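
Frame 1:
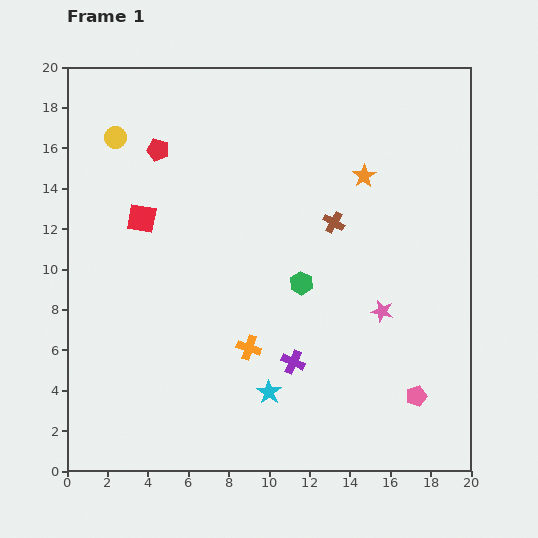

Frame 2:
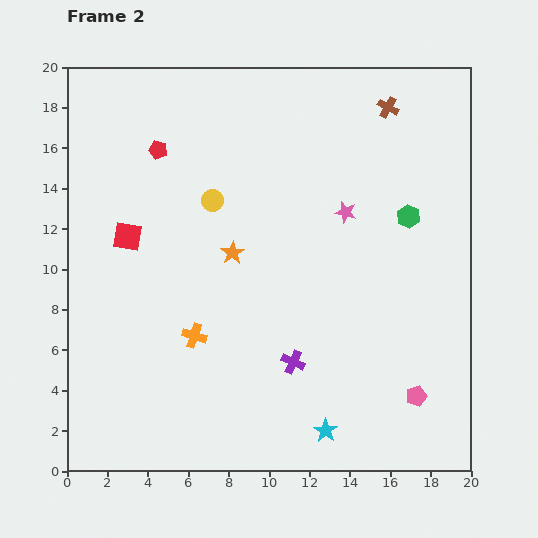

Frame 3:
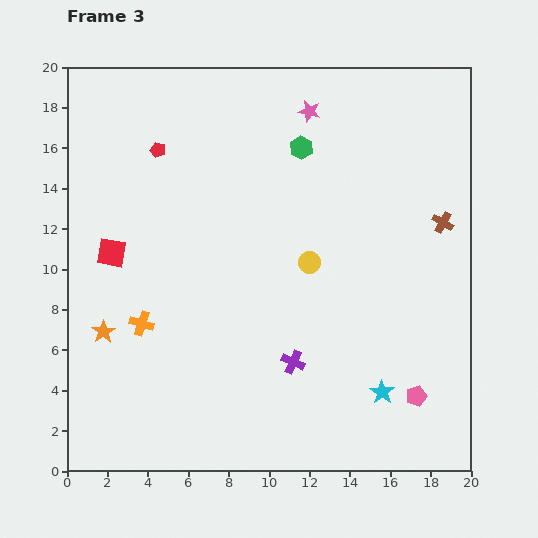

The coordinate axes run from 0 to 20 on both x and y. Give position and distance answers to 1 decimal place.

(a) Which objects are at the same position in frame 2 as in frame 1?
the purple cross, the pink pentagon, the red pentagon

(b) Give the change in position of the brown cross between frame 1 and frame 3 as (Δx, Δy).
(5.4, 0.0)

The brown cross was at (13.2, 12.3) in frame 1 and (18.6, 12.3) in frame 3.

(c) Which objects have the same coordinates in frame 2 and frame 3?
the purple cross, the pink pentagon, the red pentagon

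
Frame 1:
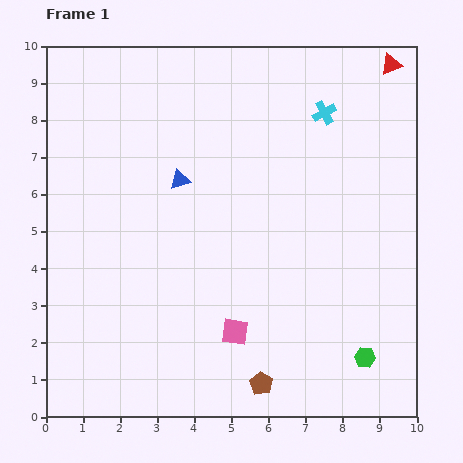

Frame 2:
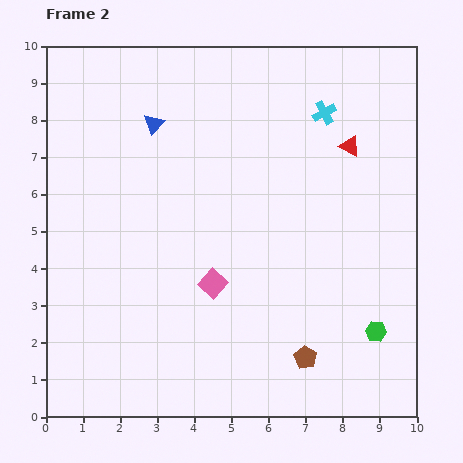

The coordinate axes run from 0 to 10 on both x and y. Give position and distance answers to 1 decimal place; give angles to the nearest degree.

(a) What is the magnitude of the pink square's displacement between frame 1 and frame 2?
1.4

The pink square moved from (5.1, 2.3) to (4.5, 3.6), a distance of √(0.6² + 1.3²) ≈ 1.4.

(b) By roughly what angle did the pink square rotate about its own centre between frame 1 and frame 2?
34° clockwise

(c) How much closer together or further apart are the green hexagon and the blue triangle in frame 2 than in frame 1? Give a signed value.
+1.3

Distance in frame 1: 6.9. Distance in frame 2: 8.2.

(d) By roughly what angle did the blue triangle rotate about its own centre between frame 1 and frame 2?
31° counter-clockwise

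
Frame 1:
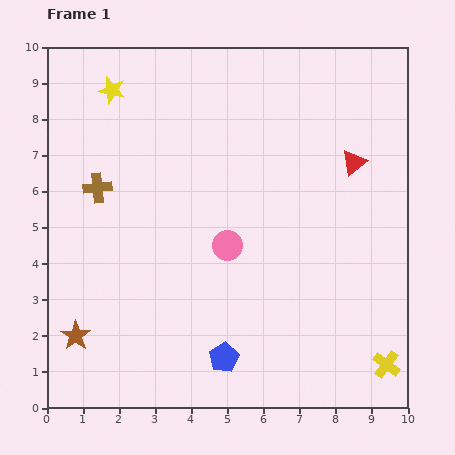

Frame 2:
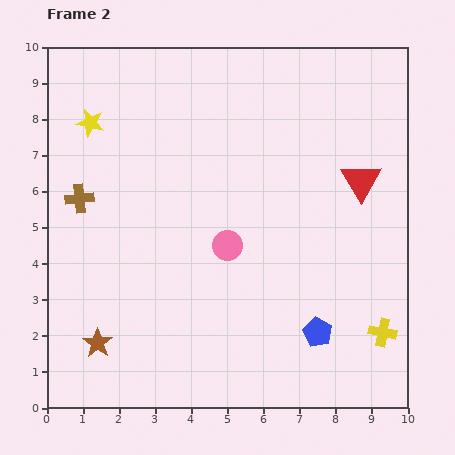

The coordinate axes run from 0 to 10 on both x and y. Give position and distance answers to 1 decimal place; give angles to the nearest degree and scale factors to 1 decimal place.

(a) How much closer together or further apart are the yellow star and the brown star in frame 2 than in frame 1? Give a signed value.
-0.8

Distance in frame 1: 6.9. Distance in frame 2: 6.1.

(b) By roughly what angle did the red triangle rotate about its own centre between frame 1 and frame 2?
23° counter-clockwise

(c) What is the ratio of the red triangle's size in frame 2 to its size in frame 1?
1.5×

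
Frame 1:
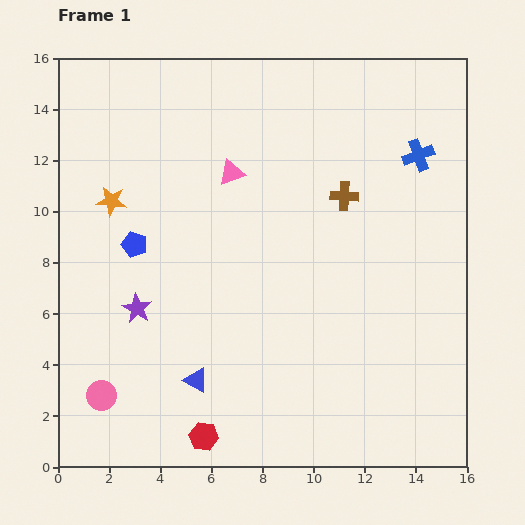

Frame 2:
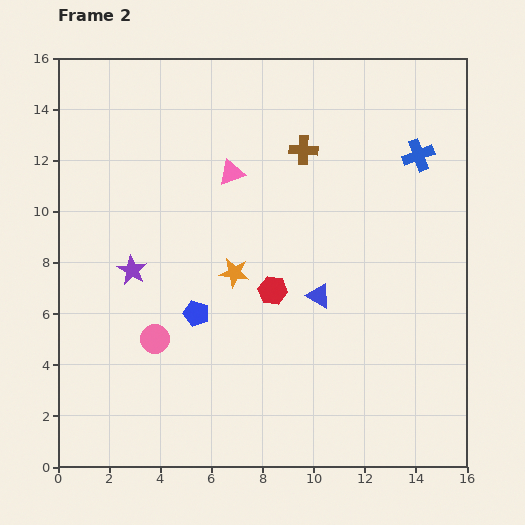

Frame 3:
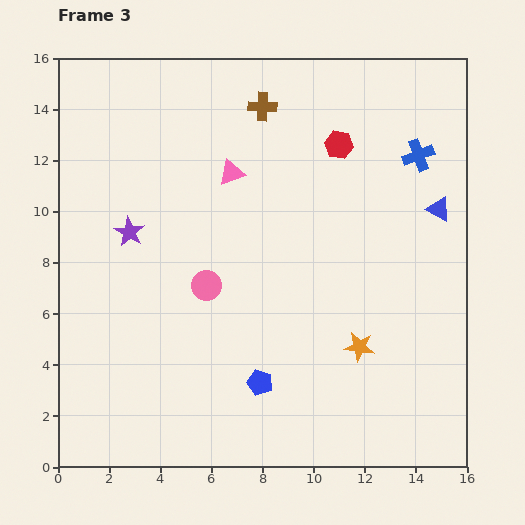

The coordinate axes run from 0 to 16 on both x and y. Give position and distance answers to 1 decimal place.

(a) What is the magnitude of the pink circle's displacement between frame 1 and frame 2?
3.0

The pink circle moved from (1.7, 2.8) to (3.8, 5.0), a distance of √(2.1² + 2.2²) ≈ 3.0.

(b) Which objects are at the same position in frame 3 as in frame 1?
the pink triangle, the blue cross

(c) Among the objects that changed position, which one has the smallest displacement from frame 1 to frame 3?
the purple star

(moved 3.0)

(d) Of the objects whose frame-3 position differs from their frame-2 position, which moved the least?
the purple star

(moved 1.5)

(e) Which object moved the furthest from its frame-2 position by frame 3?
the red hexagon

(moved 6.3; next 5.8)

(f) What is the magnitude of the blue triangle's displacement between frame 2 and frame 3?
5.8

The blue triangle moved from (10.2, 6.7) to (14.9, 10.1), a distance of √(4.7² + 3.4²) ≈ 5.8.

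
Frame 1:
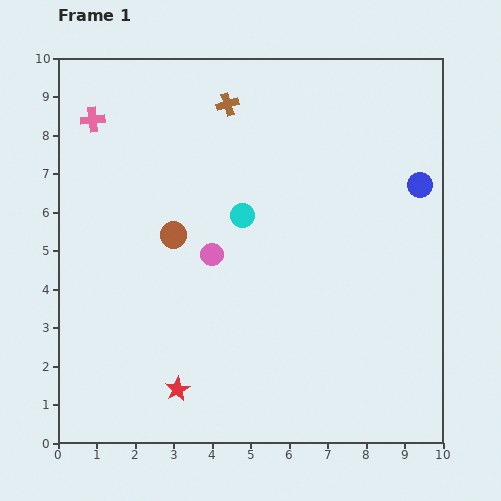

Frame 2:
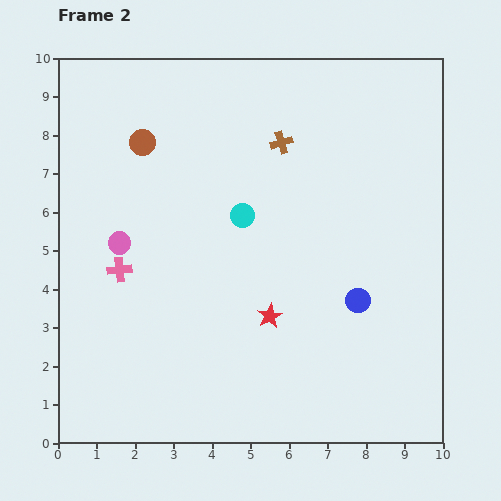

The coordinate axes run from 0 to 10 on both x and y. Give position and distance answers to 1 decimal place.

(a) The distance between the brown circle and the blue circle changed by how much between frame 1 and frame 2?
+0.4

Distance in frame 1: 6.5. Distance in frame 2: 6.9.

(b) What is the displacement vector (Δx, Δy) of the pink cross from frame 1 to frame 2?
(0.7, -3.9)

The pink cross was at (0.9, 8.4) in frame 1 and (1.6, 4.5) in frame 2.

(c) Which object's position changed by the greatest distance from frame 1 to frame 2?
the pink cross

(moved 4.0; next 3.4)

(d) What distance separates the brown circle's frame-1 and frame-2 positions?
2.5

The brown circle moved from (3.0, 5.4) to (2.2, 7.8), a distance of √(0.8² + 2.4²) ≈ 2.5.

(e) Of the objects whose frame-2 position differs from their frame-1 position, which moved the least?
the brown cross

(moved 1.7)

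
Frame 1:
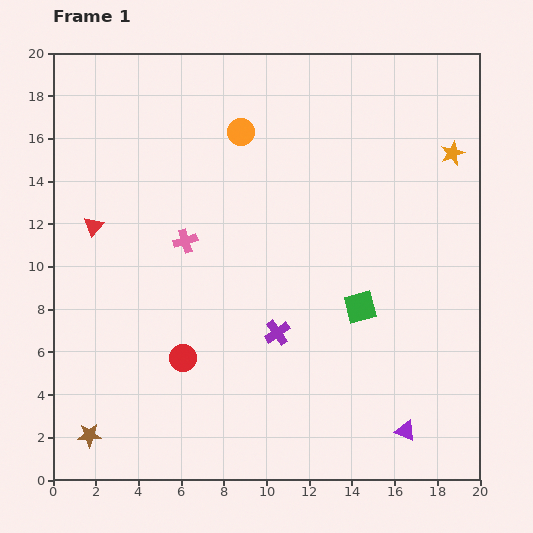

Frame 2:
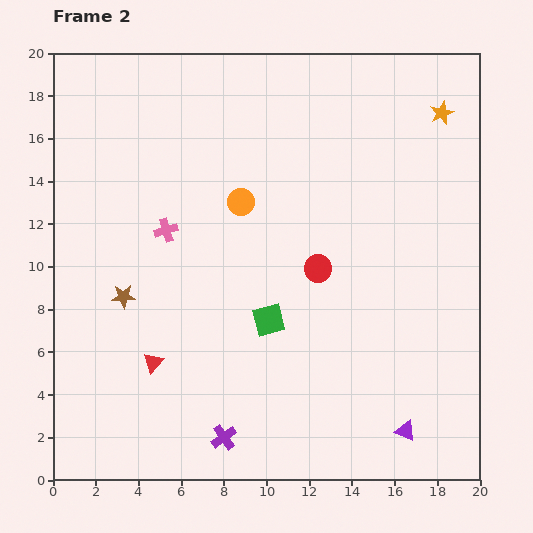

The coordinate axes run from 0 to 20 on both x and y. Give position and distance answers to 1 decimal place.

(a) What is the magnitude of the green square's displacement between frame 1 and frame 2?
4.3

The green square moved from (14.4, 8.1) to (10.1, 7.5), a distance of √(4.3² + 0.6²) ≈ 4.3.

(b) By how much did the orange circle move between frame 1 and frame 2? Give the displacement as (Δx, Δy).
(0.0, -3.3)

The orange circle was at (8.8, 16.3) in frame 1 and (8.8, 13.0) in frame 2.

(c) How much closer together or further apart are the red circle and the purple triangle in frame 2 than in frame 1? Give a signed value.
-2.3

Distance in frame 1: 10.9. Distance in frame 2: 8.6.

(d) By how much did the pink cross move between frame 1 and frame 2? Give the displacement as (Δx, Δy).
(-0.9, 0.5)

The pink cross was at (6.2, 11.2) in frame 1 and (5.3, 11.7) in frame 2.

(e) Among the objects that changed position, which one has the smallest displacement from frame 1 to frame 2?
the pink cross

(moved 1.0)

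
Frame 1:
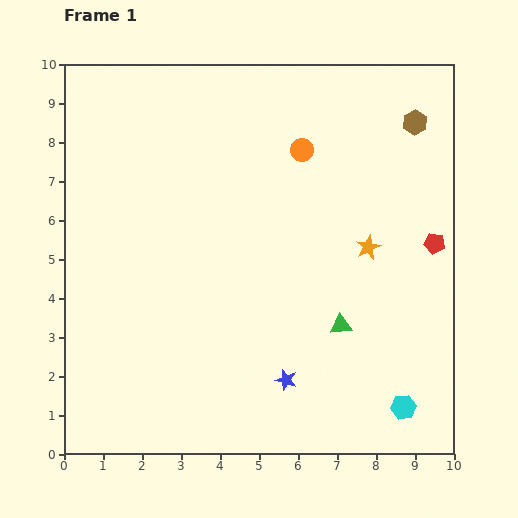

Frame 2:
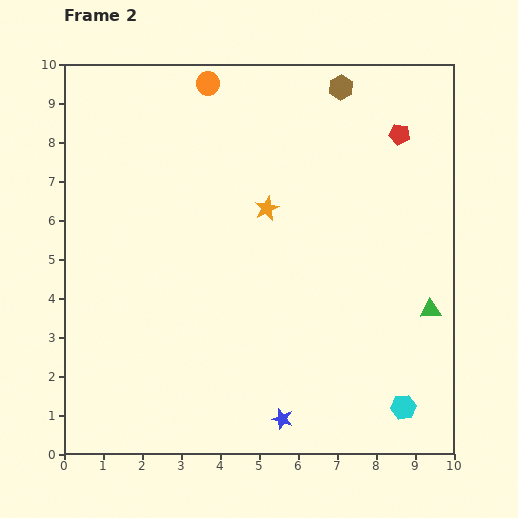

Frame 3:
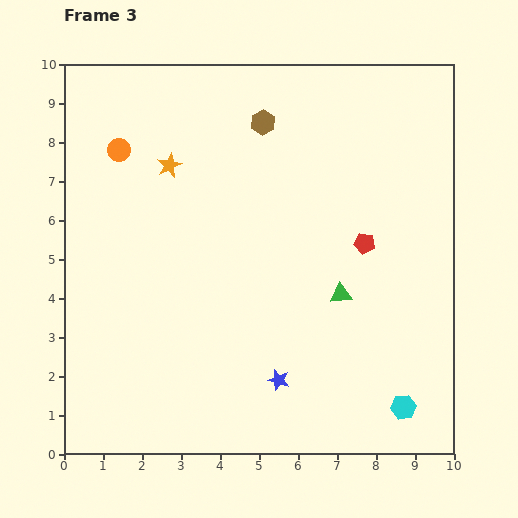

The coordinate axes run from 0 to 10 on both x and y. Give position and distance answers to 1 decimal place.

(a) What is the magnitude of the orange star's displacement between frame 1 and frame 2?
2.8

The orange star moved from (7.8, 5.3) to (5.2, 6.3), a distance of √(2.6² + 1.0²) ≈ 2.8.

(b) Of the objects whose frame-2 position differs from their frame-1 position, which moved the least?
the blue star

(moved 1.0)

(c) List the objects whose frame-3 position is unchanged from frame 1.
the cyan hexagon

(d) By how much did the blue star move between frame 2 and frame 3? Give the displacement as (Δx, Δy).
(-0.1, 1.0)

The blue star was at (5.6, 0.9) in frame 2 and (5.5, 1.9) in frame 3.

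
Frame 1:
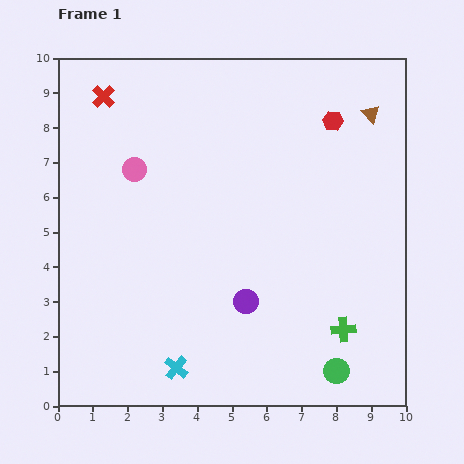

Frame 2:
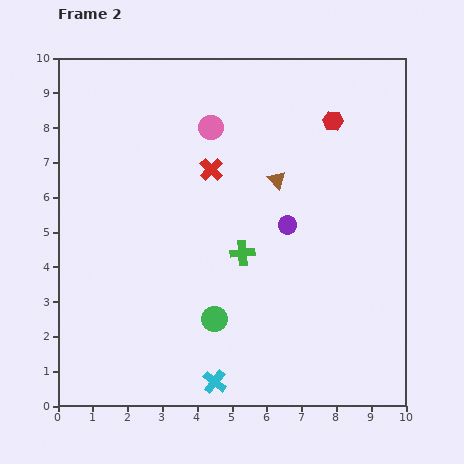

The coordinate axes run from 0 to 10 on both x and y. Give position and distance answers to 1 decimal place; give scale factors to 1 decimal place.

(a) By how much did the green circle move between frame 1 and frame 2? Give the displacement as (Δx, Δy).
(-3.5, 1.5)

The green circle was at (8.0, 1.0) in frame 1 and (4.5, 2.5) in frame 2.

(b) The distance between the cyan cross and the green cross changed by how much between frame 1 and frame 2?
-1.1

Distance in frame 1: 4.9. Distance in frame 2: 3.8.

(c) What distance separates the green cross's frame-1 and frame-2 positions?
3.6

The green cross moved from (8.2, 2.2) to (5.3, 4.4), a distance of √(2.9² + 2.2²) ≈ 3.6.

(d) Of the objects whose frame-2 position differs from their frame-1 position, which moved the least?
the cyan cross

(moved 1.2)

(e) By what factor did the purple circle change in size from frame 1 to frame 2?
0.8×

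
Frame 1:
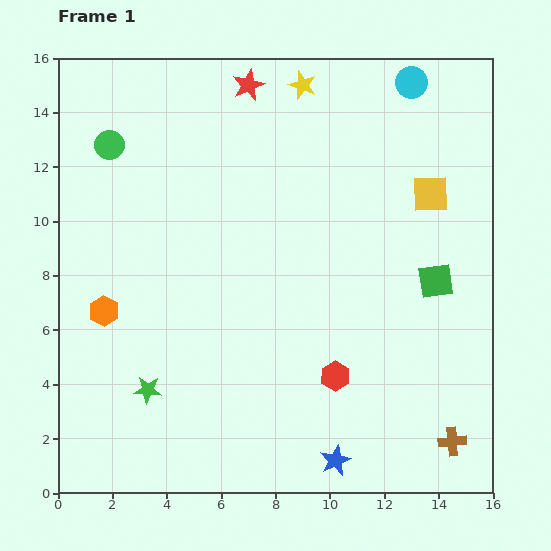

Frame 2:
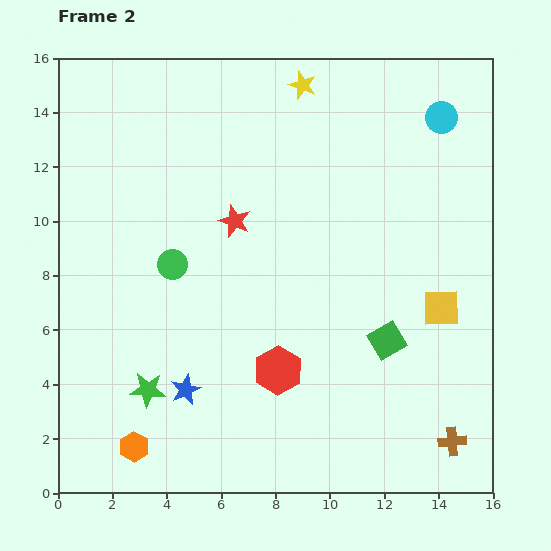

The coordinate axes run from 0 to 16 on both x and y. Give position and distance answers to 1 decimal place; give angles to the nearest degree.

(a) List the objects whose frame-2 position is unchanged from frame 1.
the brown cross, the green star, the yellow star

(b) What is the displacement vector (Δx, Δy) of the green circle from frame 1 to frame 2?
(2.3, -4.4)

The green circle was at (1.9, 12.8) in frame 1 and (4.2, 8.4) in frame 2.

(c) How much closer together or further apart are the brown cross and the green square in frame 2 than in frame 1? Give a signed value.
-1.5

Distance in frame 1: 5.9. Distance in frame 2: 4.4.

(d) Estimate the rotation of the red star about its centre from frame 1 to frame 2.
26° counter-clockwise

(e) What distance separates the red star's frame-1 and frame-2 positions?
5.0

The red star moved from (7.0, 15.0) to (6.5, 10.0), a distance of √(0.5² + 5.0²) ≈ 5.0.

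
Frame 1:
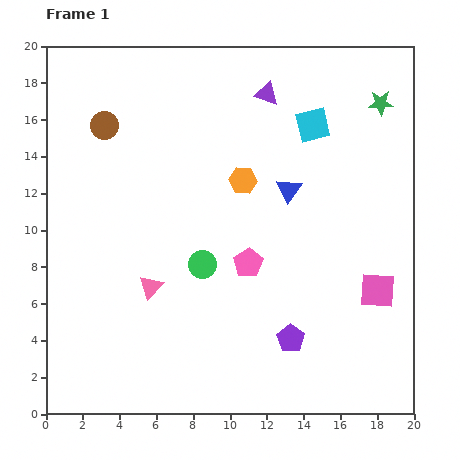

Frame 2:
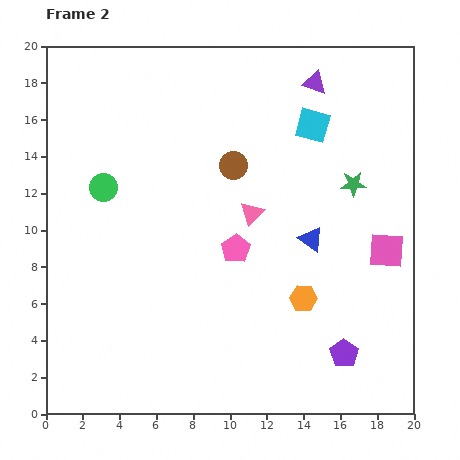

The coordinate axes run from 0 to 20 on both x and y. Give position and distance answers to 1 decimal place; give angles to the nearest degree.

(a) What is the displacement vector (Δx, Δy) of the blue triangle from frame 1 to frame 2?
(1.2, -2.7)

The blue triangle was at (13.2, 12.2) in frame 1 and (14.4, 9.5) in frame 2.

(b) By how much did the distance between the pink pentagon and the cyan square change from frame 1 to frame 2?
-0.4

Distance in frame 1: 8.3. Distance in frame 2: 7.9.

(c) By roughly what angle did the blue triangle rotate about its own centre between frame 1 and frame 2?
29° counter-clockwise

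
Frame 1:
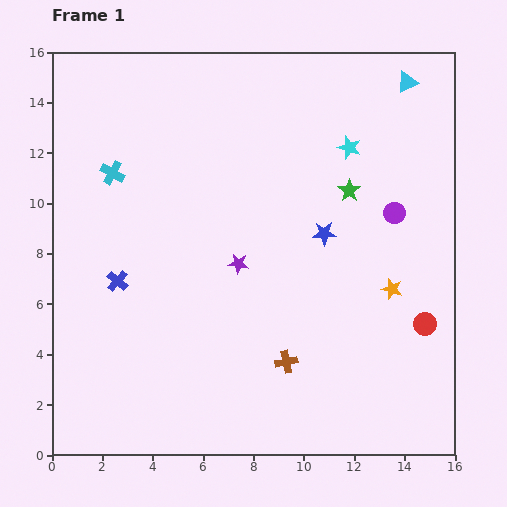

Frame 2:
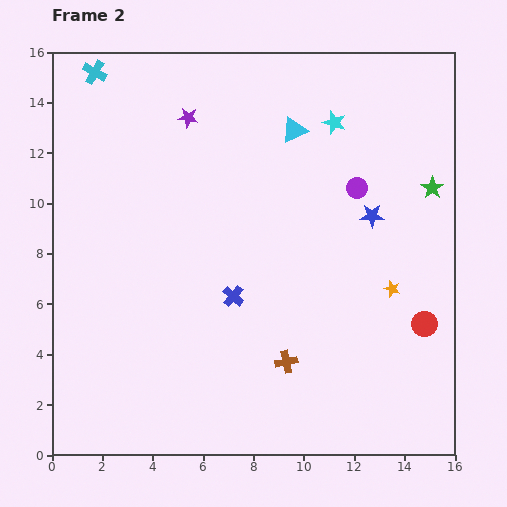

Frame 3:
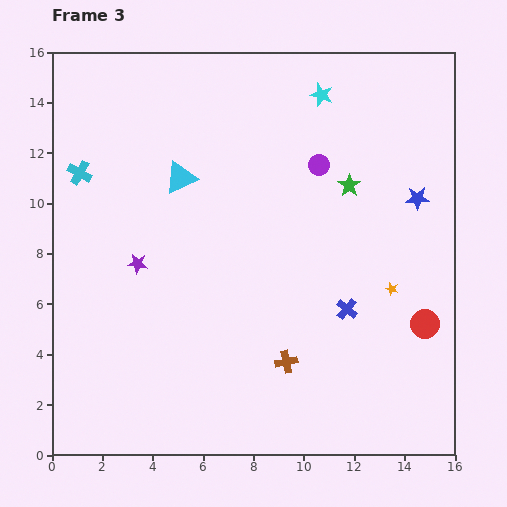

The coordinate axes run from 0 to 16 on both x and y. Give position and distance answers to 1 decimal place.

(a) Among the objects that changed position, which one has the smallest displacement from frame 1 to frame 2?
the cyan star

(moved 1.2)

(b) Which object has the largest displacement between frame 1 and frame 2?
the purple star

(moved 6.1; next 4.9)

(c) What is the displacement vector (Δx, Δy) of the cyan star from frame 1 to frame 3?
(-1.1, 2.1)

The cyan star was at (11.8, 12.2) in frame 1 and (10.7, 14.3) in frame 3.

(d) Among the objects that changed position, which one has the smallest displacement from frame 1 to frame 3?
the green star

(moved 0.2)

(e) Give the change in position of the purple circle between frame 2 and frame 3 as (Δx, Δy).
(-1.5, 0.9)

The purple circle was at (12.1, 10.6) in frame 2 and (10.6, 11.5) in frame 3.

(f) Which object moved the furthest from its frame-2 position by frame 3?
the purple star

(moved 6.1; next 4.9)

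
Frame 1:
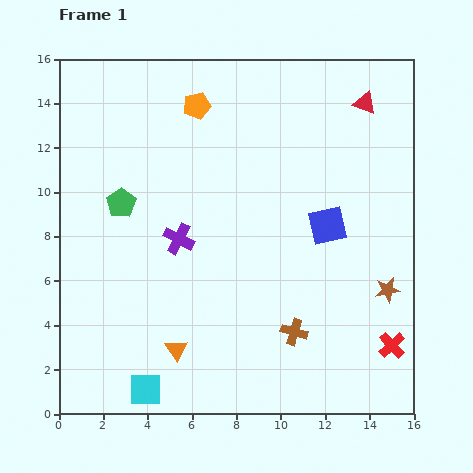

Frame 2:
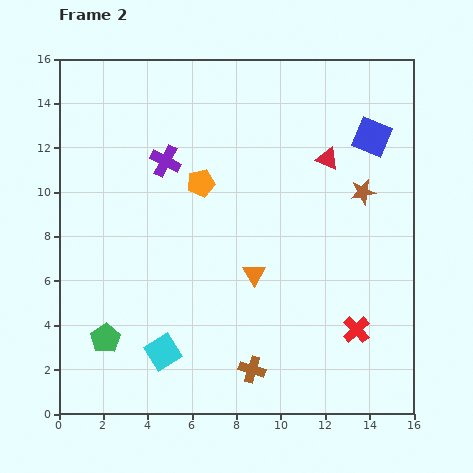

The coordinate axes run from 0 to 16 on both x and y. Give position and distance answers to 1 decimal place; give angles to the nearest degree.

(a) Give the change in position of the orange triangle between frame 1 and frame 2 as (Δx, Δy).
(3.5, 3.4)

The orange triangle was at (5.3, 2.9) in frame 1 and (8.8, 6.3) in frame 2.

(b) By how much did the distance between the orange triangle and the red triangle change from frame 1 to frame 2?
-7.8

Distance in frame 1: 14.0. Distance in frame 2: 6.2.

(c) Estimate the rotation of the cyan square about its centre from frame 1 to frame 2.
32° counter-clockwise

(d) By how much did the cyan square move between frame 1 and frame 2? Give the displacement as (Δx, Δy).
(0.8, 1.7)

The cyan square was at (3.9, 1.1) in frame 1 and (4.7, 2.8) in frame 2.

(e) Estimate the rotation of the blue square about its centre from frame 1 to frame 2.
35° clockwise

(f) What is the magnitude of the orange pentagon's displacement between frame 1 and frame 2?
3.5

The orange pentagon moved from (6.2, 13.9) to (6.4, 10.4), a distance of √(0.2² + 3.5²) ≈ 3.5.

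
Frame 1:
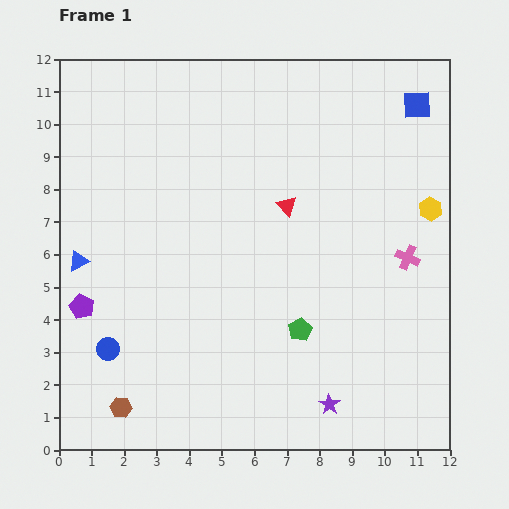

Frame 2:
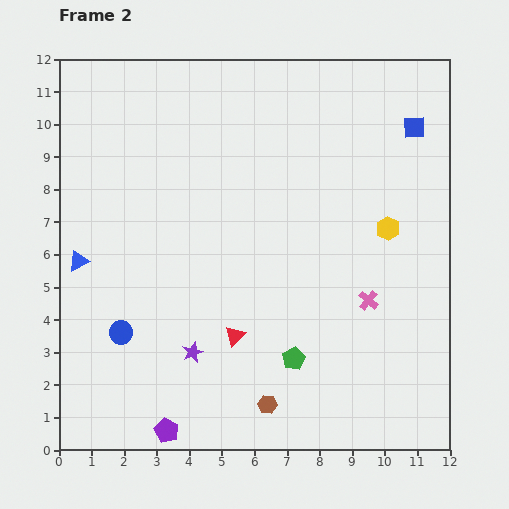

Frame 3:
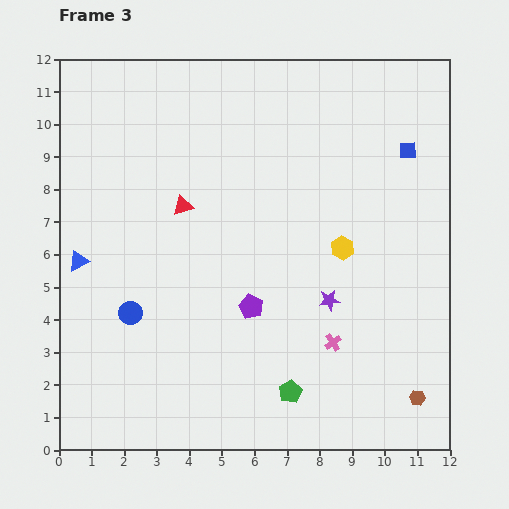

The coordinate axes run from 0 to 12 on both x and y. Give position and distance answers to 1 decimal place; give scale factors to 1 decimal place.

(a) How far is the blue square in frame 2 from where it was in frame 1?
0.7

The blue square moved from (11.0, 10.6) to (10.9, 9.9), a distance of √(0.1² + 0.7²) ≈ 0.7.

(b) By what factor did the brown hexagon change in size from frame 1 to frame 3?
0.8×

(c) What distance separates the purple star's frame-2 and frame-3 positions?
4.5

The purple star moved from (4.1, 3.0) to (8.3, 4.6), a distance of √(4.2² + 1.6²) ≈ 4.5.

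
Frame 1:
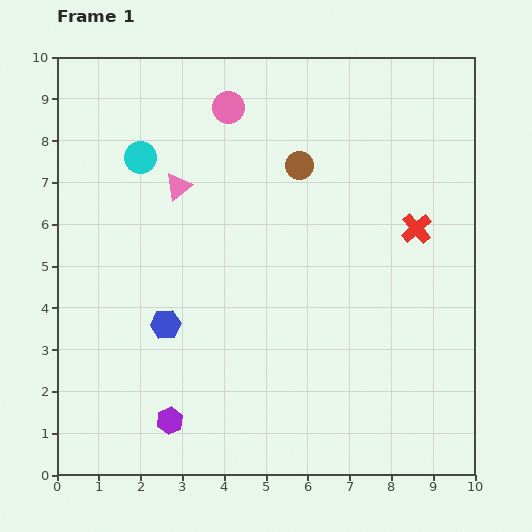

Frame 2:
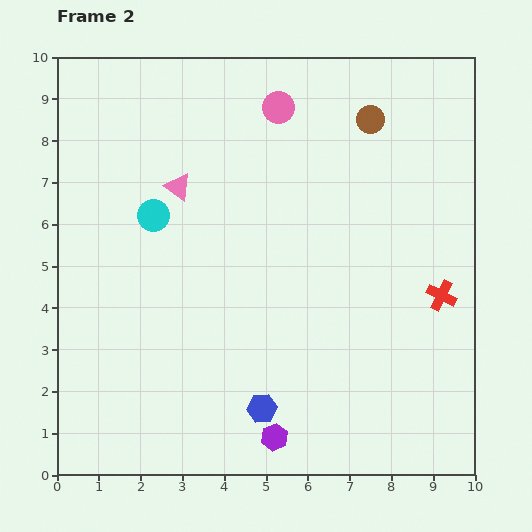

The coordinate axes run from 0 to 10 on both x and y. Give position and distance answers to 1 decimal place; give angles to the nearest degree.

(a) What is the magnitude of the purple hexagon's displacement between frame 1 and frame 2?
2.5

The purple hexagon moved from (2.7, 1.3) to (5.2, 0.9), a distance of √(2.5² + 0.4²) ≈ 2.5.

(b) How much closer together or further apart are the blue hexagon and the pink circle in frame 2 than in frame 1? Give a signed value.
+1.8

Distance in frame 1: 5.4. Distance in frame 2: 7.2.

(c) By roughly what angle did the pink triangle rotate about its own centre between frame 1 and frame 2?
47° counter-clockwise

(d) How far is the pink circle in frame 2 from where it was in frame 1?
1.2

The pink circle moved from (4.1, 8.8) to (5.3, 8.8), a distance of √(1.2² + 0.0²) ≈ 1.2.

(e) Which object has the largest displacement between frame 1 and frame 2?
the blue hexagon

(moved 3.0; next 2.5)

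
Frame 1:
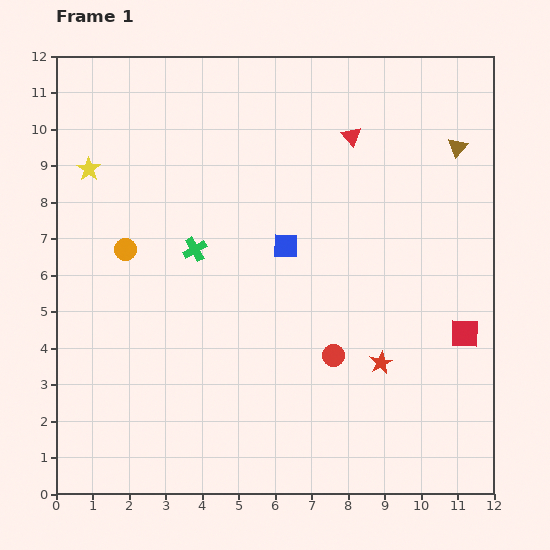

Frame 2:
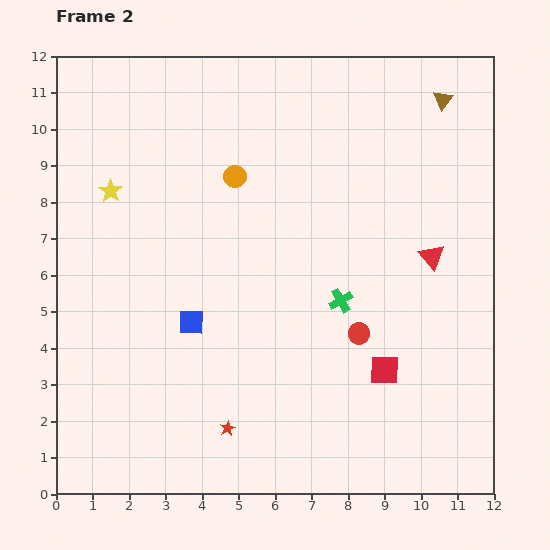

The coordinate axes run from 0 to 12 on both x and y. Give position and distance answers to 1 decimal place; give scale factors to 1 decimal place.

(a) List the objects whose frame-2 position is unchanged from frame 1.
none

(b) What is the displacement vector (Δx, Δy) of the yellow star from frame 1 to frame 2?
(0.6, -0.6)

The yellow star was at (0.9, 8.9) in frame 1 and (1.5, 8.3) in frame 2.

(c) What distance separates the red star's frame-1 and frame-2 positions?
4.6

The red star moved from (8.9, 3.6) to (4.7, 1.8), a distance of √(4.2² + 1.8²) ≈ 4.6.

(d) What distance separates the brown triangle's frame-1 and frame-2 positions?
1.4

The brown triangle moved from (11.0, 9.5) to (10.6, 10.8), a distance of √(0.4² + 1.3²) ≈ 1.4.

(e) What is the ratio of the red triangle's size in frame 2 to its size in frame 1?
1.3×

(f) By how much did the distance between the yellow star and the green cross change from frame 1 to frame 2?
+3.4

Distance in frame 1: 3.6. Distance in frame 2: 7.0.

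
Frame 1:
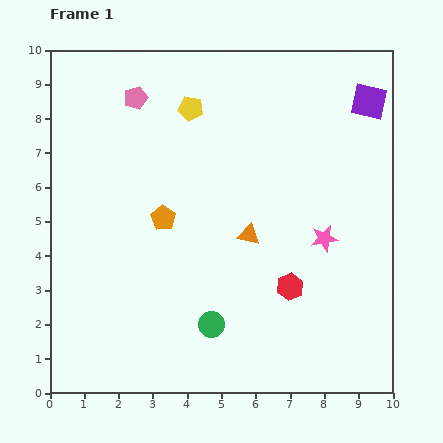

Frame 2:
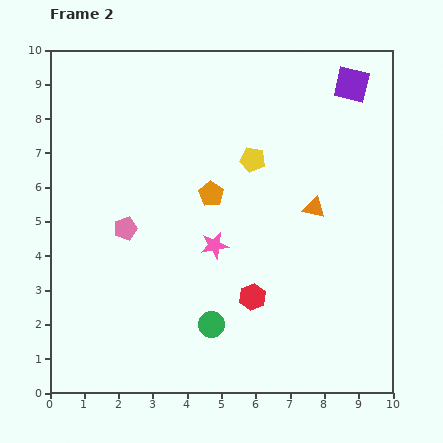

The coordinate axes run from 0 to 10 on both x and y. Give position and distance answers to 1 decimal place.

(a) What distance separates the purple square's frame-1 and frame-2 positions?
0.7

The purple square moved from (9.3, 8.5) to (8.8, 9.0), a distance of √(0.5² + 0.5²) ≈ 0.7.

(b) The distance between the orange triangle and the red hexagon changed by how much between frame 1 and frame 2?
+1.3

Distance in frame 1: 1.9. Distance in frame 2: 3.2.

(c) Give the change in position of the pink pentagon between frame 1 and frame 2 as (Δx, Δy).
(-0.3, -3.8)

The pink pentagon was at (2.5, 8.6) in frame 1 and (2.2, 4.8) in frame 2.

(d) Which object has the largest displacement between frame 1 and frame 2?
the pink pentagon

(moved 3.8; next 3.2)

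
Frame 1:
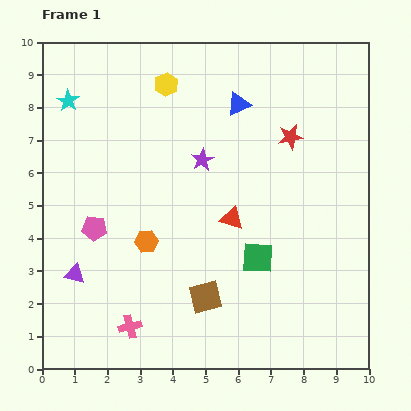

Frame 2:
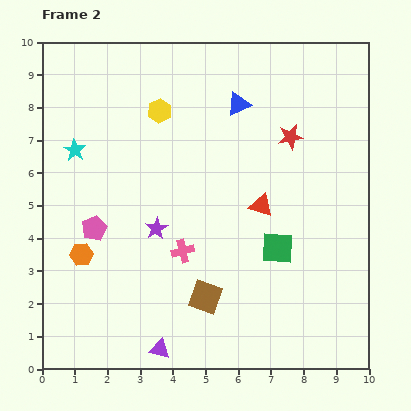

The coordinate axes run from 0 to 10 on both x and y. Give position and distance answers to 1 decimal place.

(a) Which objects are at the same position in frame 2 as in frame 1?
the blue triangle, the brown square, the red star, the pink pentagon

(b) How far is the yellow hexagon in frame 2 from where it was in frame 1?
0.8

The yellow hexagon moved from (3.8, 8.7) to (3.6, 7.9), a distance of √(0.2² + 0.8²) ≈ 0.8.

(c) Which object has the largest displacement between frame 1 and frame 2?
the purple triangle

(moved 3.5; next 2.8)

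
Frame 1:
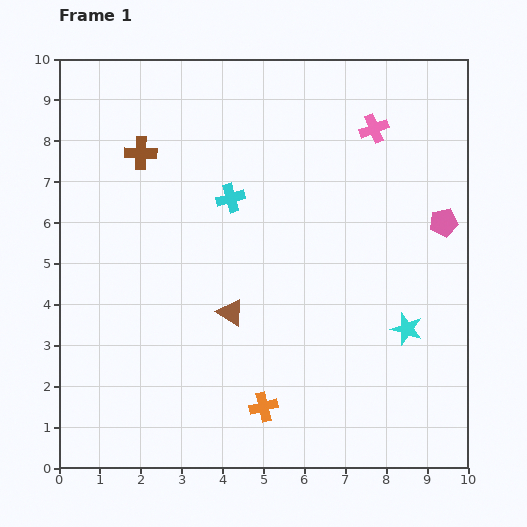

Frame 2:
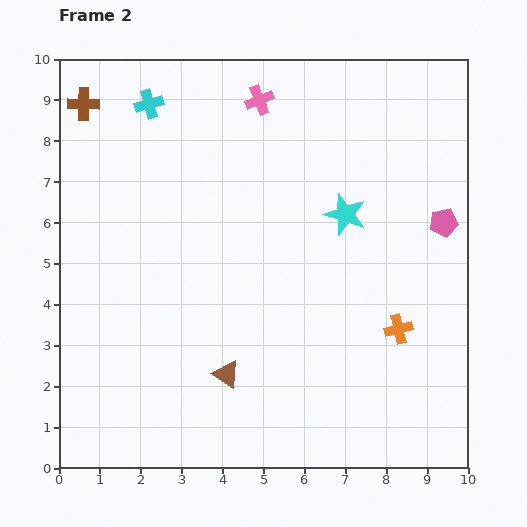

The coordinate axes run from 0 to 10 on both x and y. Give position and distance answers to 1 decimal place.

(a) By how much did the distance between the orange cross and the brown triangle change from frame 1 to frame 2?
+1.9

Distance in frame 1: 2.4. Distance in frame 2: 4.3.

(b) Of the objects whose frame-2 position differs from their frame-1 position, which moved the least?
the brown triangle

(moved 1.5)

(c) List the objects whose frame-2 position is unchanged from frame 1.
the pink pentagon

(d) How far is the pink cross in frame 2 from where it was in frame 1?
2.9

The pink cross moved from (7.7, 8.3) to (4.9, 9.0), a distance of √(2.8² + 0.7²) ≈ 2.9.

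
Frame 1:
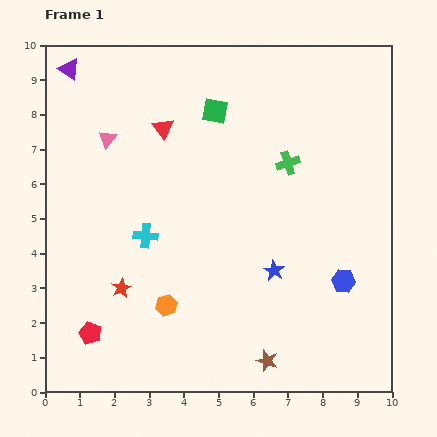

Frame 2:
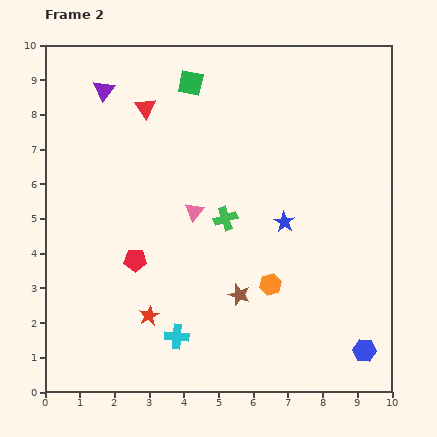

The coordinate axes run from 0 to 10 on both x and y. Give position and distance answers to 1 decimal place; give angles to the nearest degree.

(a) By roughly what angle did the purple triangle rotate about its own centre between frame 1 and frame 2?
31° clockwise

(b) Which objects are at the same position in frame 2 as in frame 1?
none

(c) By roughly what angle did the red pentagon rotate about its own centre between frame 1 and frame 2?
22° counter-clockwise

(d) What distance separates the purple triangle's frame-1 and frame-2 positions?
1.2

The purple triangle moved from (0.7, 9.3) to (1.7, 8.7), a distance of √(1.0² + 0.6²) ≈ 1.2.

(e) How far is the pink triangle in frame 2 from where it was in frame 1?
3.3

The pink triangle moved from (1.8, 7.3) to (4.3, 5.2), a distance of √(2.5² + 2.1²) ≈ 3.3.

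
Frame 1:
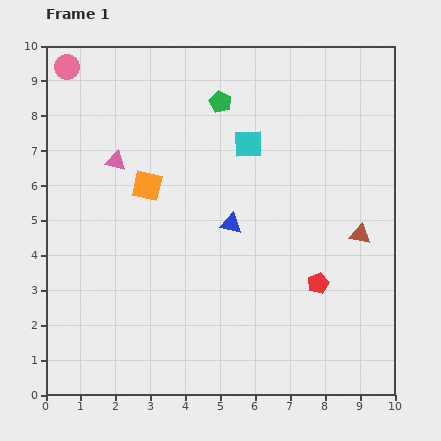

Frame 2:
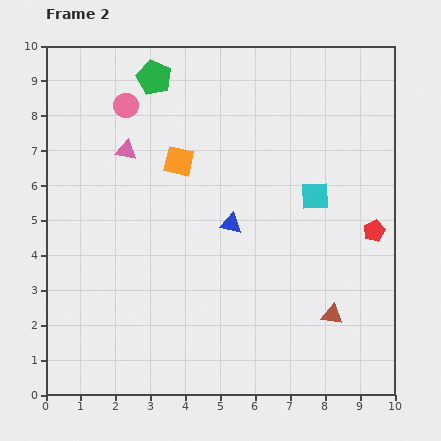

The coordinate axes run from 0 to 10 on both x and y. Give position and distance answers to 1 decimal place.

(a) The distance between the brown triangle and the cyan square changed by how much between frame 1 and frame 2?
-0.7

Distance in frame 1: 4.1. Distance in frame 2: 3.4.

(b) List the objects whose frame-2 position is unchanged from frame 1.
the blue triangle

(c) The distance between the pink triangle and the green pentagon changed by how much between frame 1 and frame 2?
-1.2

Distance in frame 1: 3.4. Distance in frame 2: 2.2.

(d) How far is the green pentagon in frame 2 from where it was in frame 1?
2.0

The green pentagon moved from (5.0, 8.4) to (3.1, 9.1), a distance of √(1.9² + 0.7²) ≈ 2.0.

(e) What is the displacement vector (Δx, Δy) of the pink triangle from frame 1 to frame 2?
(0.3, 0.3)

The pink triangle was at (2.0, 6.7) in frame 1 and (2.3, 7.0) in frame 2.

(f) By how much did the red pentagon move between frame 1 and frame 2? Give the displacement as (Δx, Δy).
(1.6, 1.5)

The red pentagon was at (7.8, 3.2) in frame 1 and (9.4, 4.7) in frame 2.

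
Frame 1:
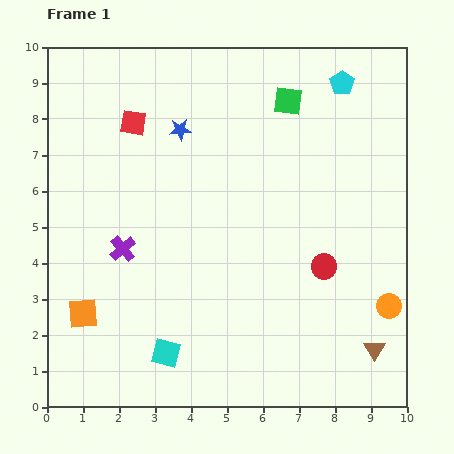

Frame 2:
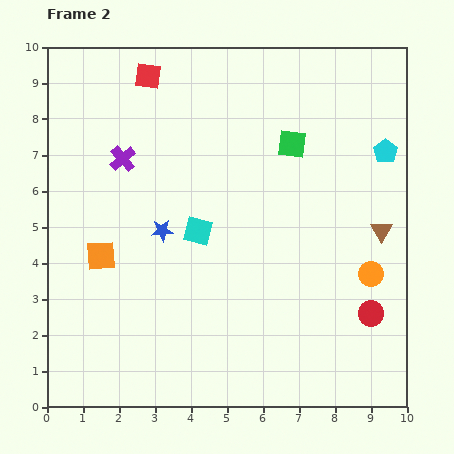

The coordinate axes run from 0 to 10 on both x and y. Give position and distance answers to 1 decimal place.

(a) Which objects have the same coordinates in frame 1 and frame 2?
none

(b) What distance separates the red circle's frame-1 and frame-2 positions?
1.8

The red circle moved from (7.7, 3.9) to (9.0, 2.6), a distance of √(1.3² + 1.3²) ≈ 1.8.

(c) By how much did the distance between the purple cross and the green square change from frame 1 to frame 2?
-1.5

Distance in frame 1: 6.2. Distance in frame 2: 4.7.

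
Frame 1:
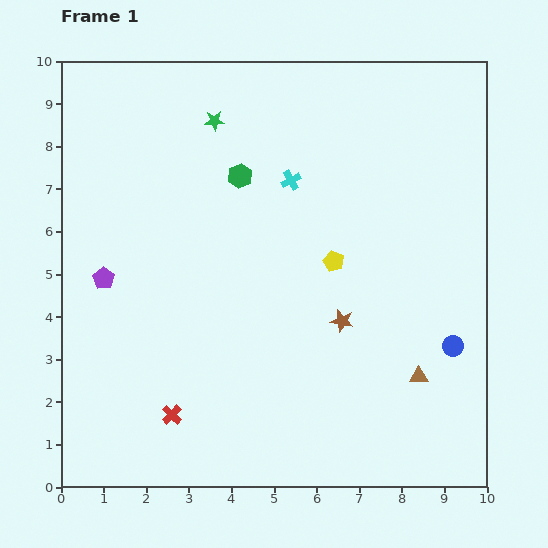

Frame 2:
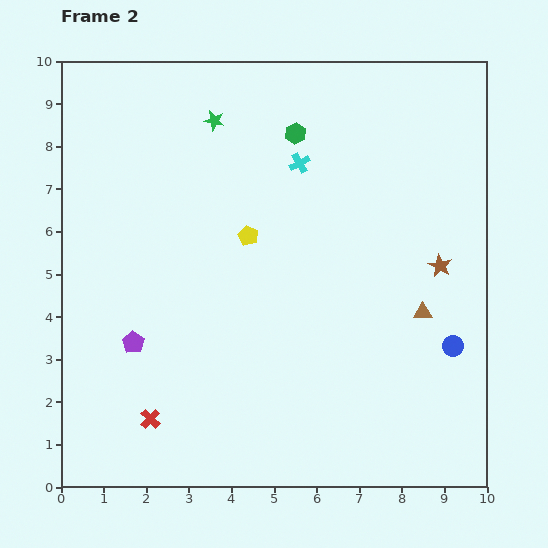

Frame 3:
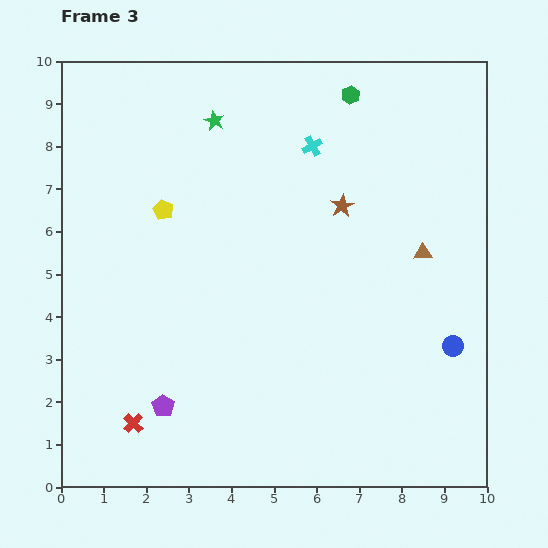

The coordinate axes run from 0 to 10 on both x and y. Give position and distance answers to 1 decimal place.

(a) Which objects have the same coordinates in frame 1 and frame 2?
the green star, the blue circle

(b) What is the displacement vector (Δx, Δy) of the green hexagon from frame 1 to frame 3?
(2.6, 1.9)

The green hexagon was at (4.2, 7.3) in frame 1 and (6.8, 9.2) in frame 3.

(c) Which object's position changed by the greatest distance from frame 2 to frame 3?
the brown star

(moved 2.7; next 2.1)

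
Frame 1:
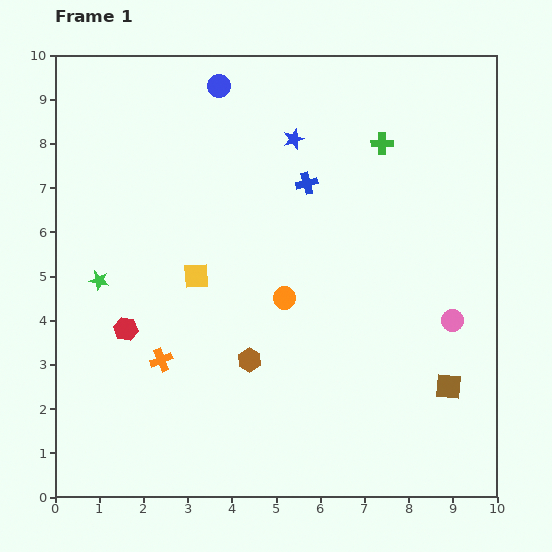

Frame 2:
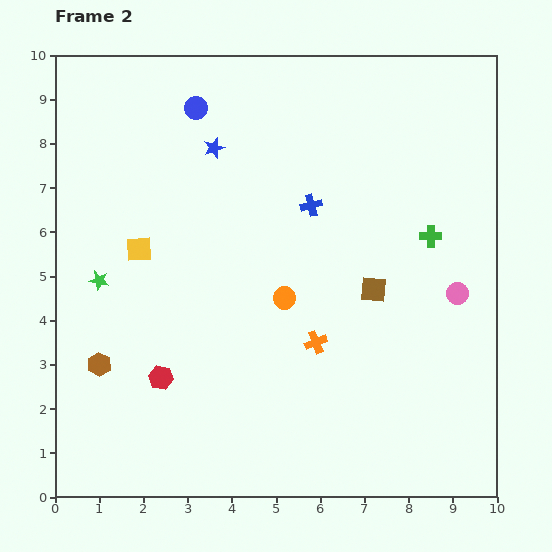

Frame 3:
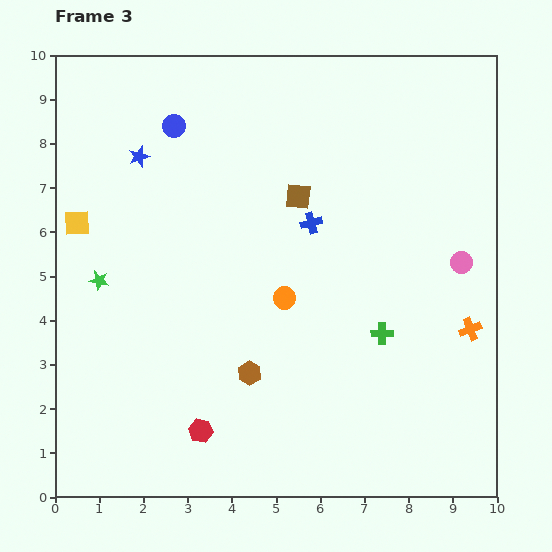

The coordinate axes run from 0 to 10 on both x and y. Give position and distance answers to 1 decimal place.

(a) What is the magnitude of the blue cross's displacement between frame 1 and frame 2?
0.5

The blue cross moved from (5.7, 7.1) to (5.8, 6.6), a distance of √(0.1² + 0.5²) ≈ 0.5.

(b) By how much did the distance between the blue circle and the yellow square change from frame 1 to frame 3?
-1.2

Distance in frame 1: 4.3. Distance in frame 3: 3.1.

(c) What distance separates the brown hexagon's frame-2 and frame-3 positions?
3.4

The brown hexagon moved from (1.0, 3.0) to (4.4, 2.8), a distance of √(3.4² + 0.2²) ≈ 3.4.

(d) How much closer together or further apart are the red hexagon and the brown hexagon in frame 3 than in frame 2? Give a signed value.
+0.3

Distance in frame 2: 1.4. Distance in frame 3: 1.7.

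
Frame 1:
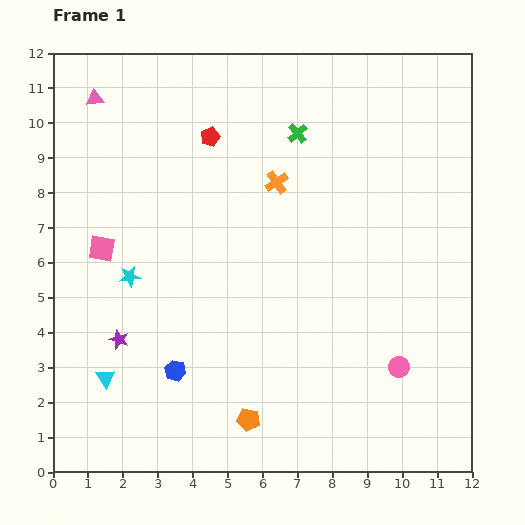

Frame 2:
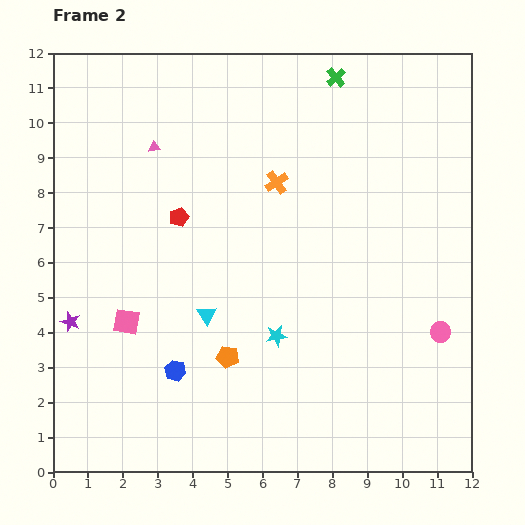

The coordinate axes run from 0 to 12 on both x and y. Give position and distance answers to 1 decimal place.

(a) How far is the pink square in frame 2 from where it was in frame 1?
2.2

The pink square moved from (1.4, 6.4) to (2.1, 4.3), a distance of √(0.7² + 2.1²) ≈ 2.2.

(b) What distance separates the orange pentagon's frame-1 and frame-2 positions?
1.9

The orange pentagon moved from (5.6, 1.5) to (5.0, 3.3), a distance of √(0.6² + 1.8²) ≈ 1.9.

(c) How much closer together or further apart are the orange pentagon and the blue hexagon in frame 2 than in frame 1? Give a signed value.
-0.9

Distance in frame 1: 2.5. Distance in frame 2: 1.6.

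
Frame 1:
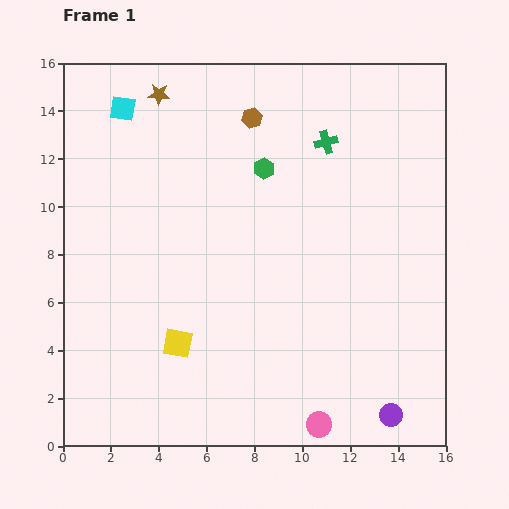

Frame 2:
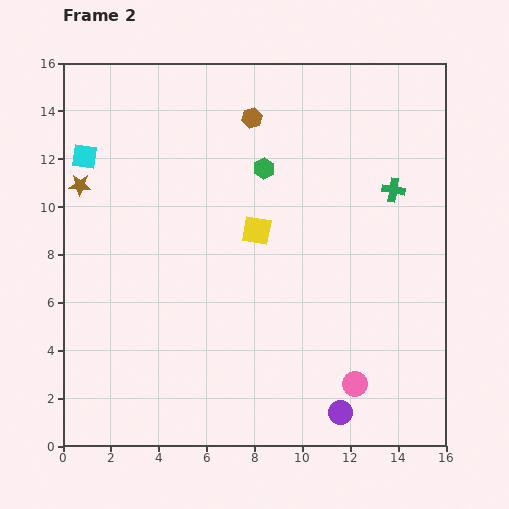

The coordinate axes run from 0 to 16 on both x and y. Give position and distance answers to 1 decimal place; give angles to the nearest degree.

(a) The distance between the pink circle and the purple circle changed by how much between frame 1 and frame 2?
-1.7

Distance in frame 1: 3.0. Distance in frame 2: 1.3.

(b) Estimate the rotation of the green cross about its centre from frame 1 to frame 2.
25° clockwise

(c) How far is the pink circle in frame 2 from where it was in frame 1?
2.3

The pink circle moved from (10.7, 0.9) to (12.2, 2.6), a distance of √(1.5² + 1.7²) ≈ 2.3.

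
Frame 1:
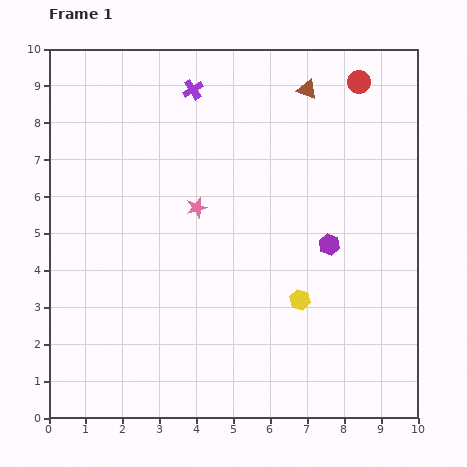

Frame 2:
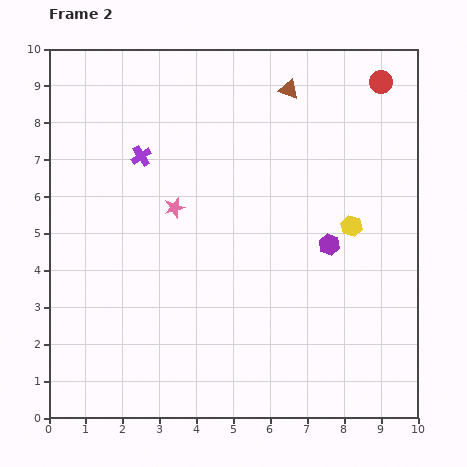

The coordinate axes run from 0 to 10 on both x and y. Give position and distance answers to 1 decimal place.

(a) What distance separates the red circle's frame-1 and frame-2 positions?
0.6

The red circle moved from (8.4, 9.1) to (9.0, 9.1), a distance of √(0.6² + 0.0²) ≈ 0.6.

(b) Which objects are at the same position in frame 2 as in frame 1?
the purple hexagon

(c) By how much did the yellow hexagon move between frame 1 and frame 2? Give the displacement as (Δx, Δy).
(1.4, 2.0)

The yellow hexagon was at (6.8, 3.2) in frame 1 and (8.2, 5.2) in frame 2.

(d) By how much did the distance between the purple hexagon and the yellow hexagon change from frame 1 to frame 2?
-0.9

Distance in frame 1: 1.7. Distance in frame 2: 0.8.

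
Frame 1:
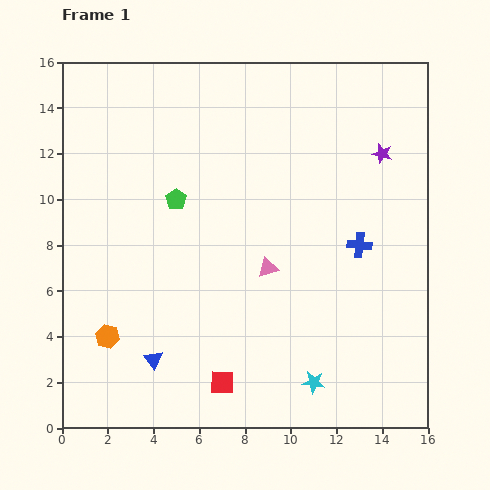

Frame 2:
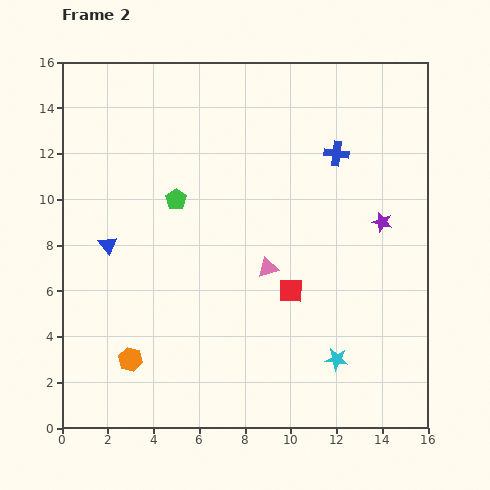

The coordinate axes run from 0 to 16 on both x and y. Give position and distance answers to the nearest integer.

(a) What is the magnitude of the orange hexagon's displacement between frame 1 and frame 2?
1

The orange hexagon moved from (2, 4) to (3, 3), a distance of √(1² + 1²) ≈ 1.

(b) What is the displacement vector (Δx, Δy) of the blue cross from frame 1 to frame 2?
(-1, 4)

The blue cross was at (13, 8) in frame 1 and (12, 12) in frame 2.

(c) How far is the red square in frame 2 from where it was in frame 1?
5

The red square moved from (7, 2) to (10, 6), a distance of √(3² + 4²) ≈ 5.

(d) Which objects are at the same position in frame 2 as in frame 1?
the pink triangle, the green pentagon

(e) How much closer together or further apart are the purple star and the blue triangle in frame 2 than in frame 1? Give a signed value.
-1

Distance in frame 1: 13. Distance in frame 2: 12.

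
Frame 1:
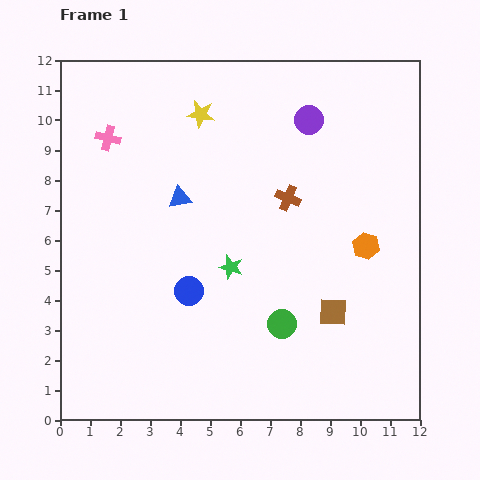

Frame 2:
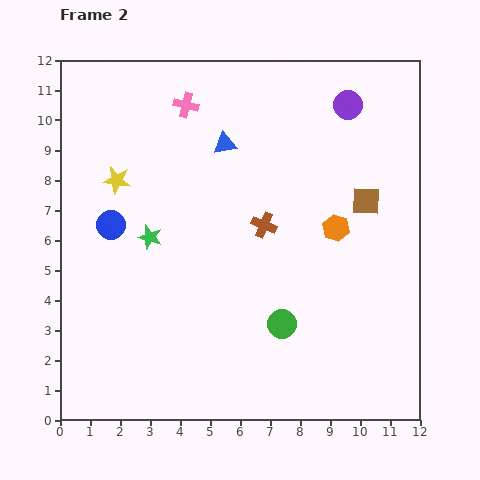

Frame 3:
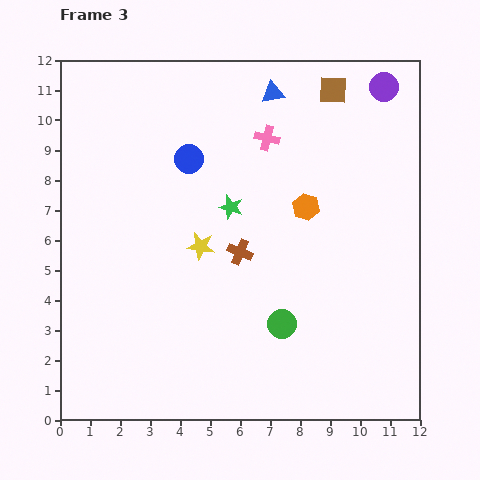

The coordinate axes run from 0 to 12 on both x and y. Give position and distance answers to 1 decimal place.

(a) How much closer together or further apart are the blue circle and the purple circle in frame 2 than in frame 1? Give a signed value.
+1.9

Distance in frame 1: 7.0. Distance in frame 2: 8.9.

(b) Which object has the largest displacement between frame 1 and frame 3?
the brown square

(moved 7.4; next 5.3)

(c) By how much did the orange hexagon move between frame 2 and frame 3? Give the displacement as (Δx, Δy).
(-1.0, 0.7)

The orange hexagon was at (9.2, 6.4) in frame 2 and (8.2, 7.1) in frame 3.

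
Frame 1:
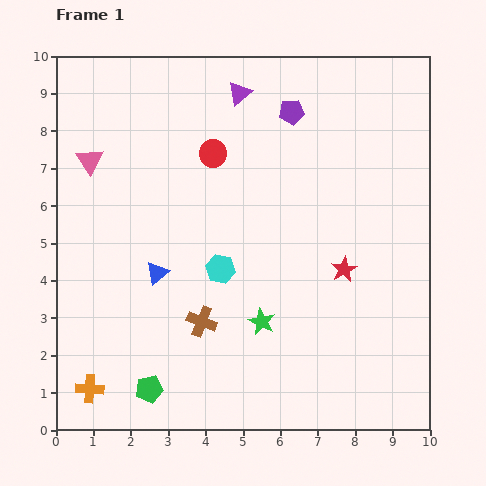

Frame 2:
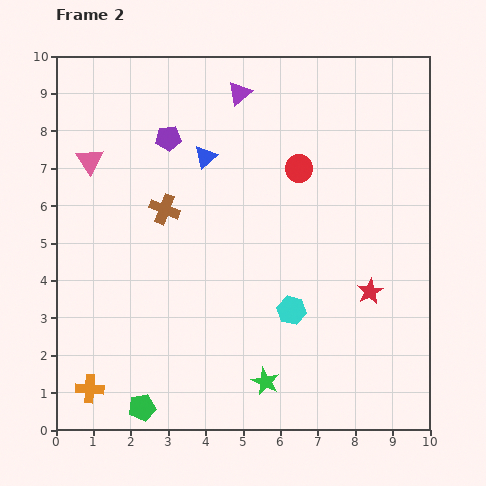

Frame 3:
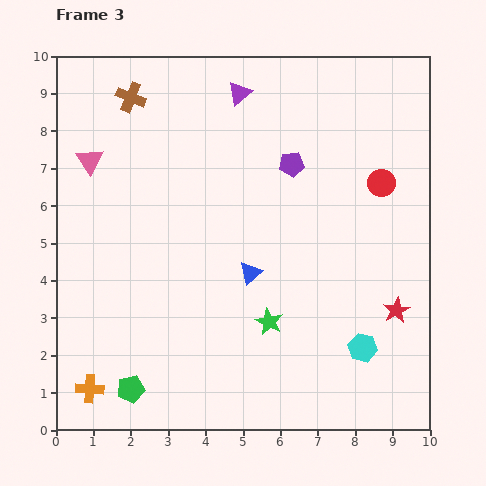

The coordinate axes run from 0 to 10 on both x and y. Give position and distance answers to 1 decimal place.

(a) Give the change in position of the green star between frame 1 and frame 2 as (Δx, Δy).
(0.1, -1.6)

The green star was at (5.5, 2.9) in frame 1 and (5.6, 1.3) in frame 2.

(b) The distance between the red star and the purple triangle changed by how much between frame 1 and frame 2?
+0.9

Distance in frame 1: 5.5. Distance in frame 2: 6.4.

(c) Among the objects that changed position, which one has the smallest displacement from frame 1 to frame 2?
the green pentagon

(moved 0.5)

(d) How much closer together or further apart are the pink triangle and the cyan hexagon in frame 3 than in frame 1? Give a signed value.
+4.3

Distance in frame 1: 4.5. Distance in frame 3: 8.8.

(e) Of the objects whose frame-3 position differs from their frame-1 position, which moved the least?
the green star

(moved 0.2)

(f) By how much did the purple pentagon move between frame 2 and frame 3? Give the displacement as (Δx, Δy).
(3.3, -0.7)

The purple pentagon was at (3.0, 7.8) in frame 2 and (6.3, 7.1) in frame 3.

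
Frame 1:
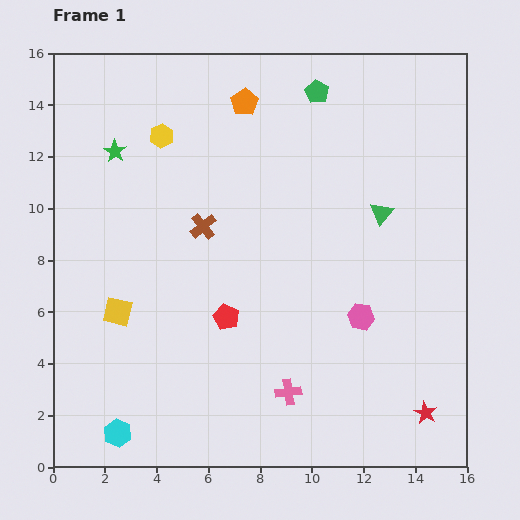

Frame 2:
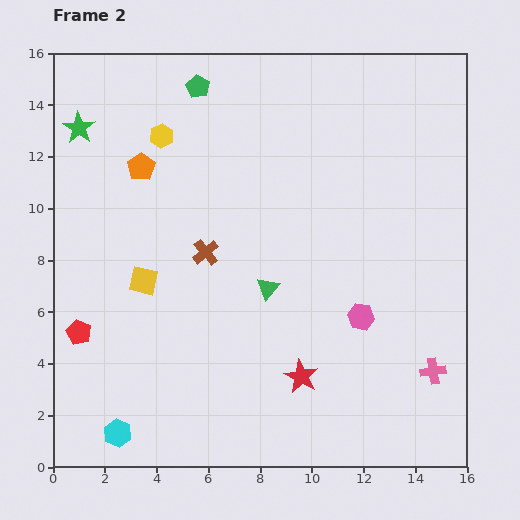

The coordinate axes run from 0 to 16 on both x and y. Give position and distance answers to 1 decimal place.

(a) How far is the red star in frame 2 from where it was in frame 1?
5.0

The red star moved from (14.4, 2.1) to (9.6, 3.5), a distance of √(4.8² + 1.4²) ≈ 5.0.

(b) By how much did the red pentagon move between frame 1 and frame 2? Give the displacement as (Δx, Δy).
(-5.7, -0.6)

The red pentagon was at (6.7, 5.8) in frame 1 and (1.0, 5.2) in frame 2.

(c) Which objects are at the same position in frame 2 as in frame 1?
the cyan hexagon, the pink hexagon, the yellow hexagon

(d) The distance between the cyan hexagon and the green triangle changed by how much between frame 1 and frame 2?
-5.2

Distance in frame 1: 13.3. Distance in frame 2: 8.1.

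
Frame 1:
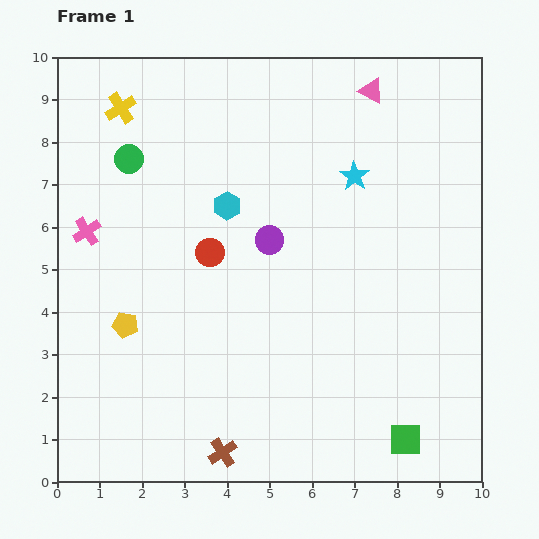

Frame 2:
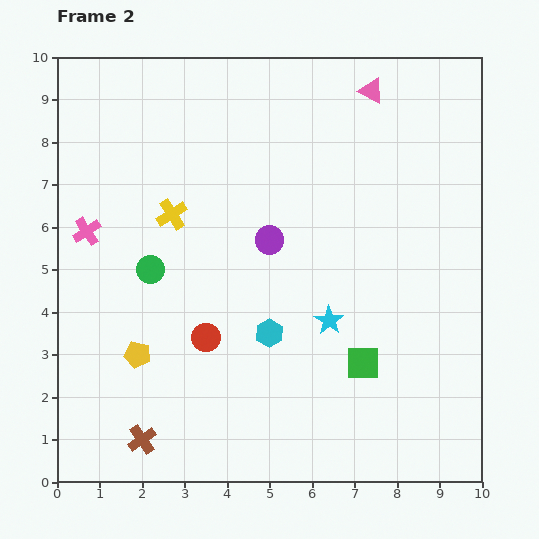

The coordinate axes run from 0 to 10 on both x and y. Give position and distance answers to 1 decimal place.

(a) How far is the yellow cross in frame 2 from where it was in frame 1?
2.8

The yellow cross moved from (1.5, 8.8) to (2.7, 6.3), a distance of √(1.2² + 2.5²) ≈ 2.8.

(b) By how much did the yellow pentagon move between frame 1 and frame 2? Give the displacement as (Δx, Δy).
(0.3, -0.7)

The yellow pentagon was at (1.6, 3.7) in frame 1 and (1.9, 3.0) in frame 2.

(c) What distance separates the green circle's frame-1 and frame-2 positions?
2.6

The green circle moved from (1.7, 7.6) to (2.2, 5.0), a distance of √(0.5² + 2.6²) ≈ 2.6.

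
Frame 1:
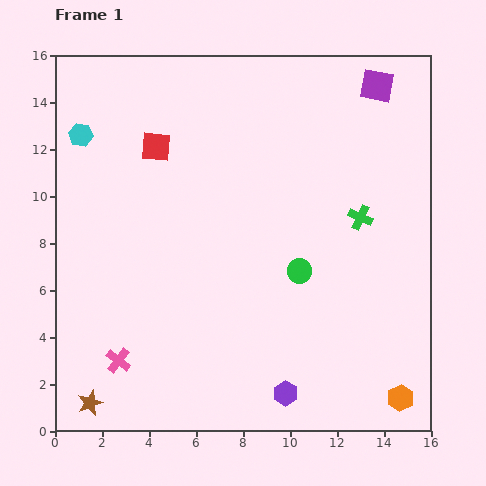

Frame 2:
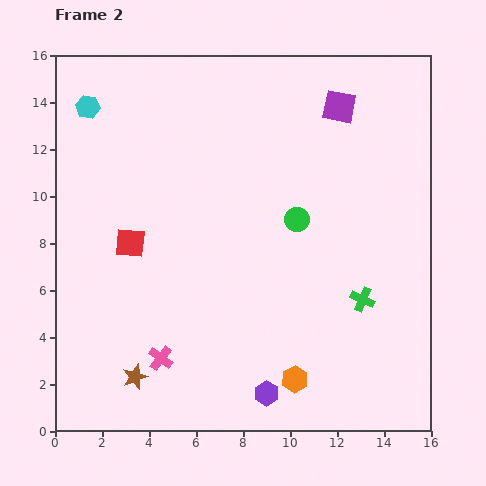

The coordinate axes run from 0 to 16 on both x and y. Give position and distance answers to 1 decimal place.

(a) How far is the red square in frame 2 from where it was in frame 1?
4.2

The red square moved from (4.3, 12.1) to (3.2, 8.0), a distance of √(1.1² + 4.1²) ≈ 4.2.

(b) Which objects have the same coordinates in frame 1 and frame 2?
none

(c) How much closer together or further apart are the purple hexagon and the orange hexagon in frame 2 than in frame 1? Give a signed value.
-3.6

Distance in frame 1: 4.9. Distance in frame 2: 1.3.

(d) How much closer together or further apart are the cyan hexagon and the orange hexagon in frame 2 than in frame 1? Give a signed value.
-3.0

Distance in frame 1: 17.6. Distance in frame 2: 14.6.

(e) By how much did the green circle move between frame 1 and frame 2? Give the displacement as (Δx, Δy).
(-0.1, 2.2)

The green circle was at (10.4, 6.8) in frame 1 and (10.3, 9.0) in frame 2.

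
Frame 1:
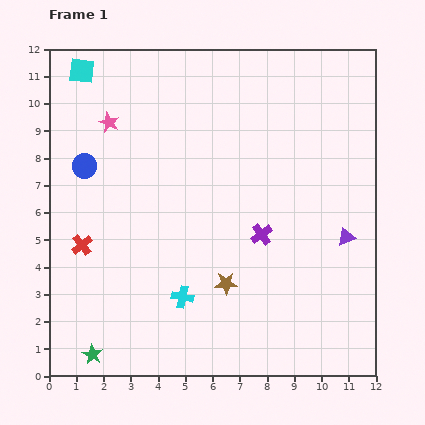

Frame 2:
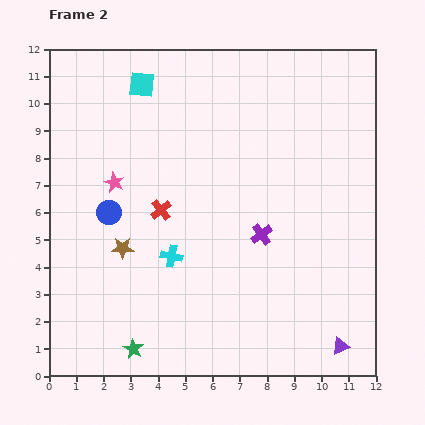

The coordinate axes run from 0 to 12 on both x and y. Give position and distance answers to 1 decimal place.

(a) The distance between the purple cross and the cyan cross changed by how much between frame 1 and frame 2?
-0.3

Distance in frame 1: 3.7. Distance in frame 2: 3.4.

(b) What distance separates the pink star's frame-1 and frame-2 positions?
2.2

The pink star moved from (2.2, 9.3) to (2.4, 7.1), a distance of √(0.2² + 2.2²) ≈ 2.2.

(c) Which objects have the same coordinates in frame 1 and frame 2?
the purple cross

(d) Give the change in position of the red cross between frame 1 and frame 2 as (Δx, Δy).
(2.9, 1.3)

The red cross was at (1.2, 4.8) in frame 1 and (4.1, 6.1) in frame 2.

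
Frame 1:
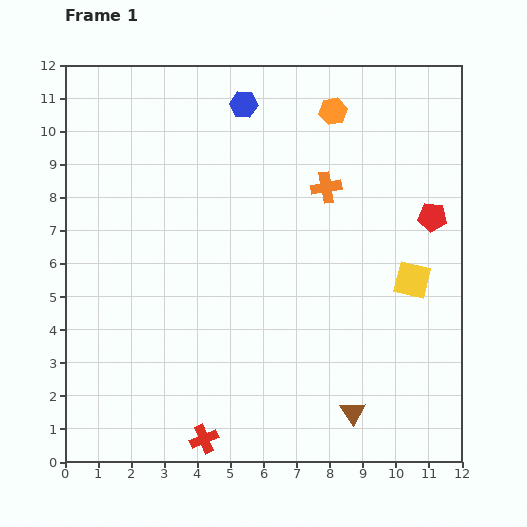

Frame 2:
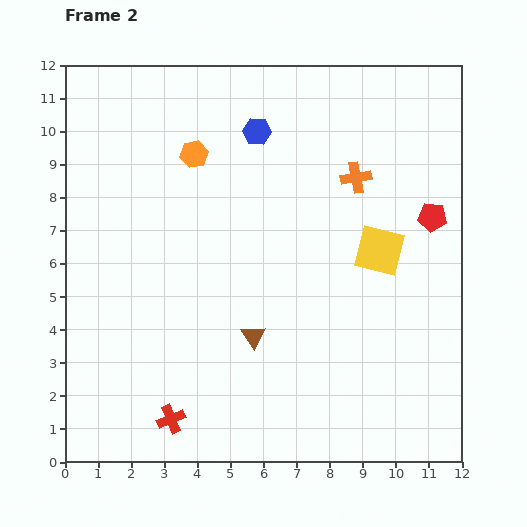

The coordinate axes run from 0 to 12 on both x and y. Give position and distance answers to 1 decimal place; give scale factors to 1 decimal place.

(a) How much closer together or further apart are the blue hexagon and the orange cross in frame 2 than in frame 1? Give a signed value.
-0.2

Distance in frame 1: 3.5. Distance in frame 2: 3.3.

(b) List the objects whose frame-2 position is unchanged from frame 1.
the red pentagon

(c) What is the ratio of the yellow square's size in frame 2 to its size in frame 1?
1.3×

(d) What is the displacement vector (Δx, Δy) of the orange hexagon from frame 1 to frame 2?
(-4.2, -1.3)

The orange hexagon was at (8.1, 10.6) in frame 1 and (3.9, 9.3) in frame 2.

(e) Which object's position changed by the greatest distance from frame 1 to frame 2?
the orange hexagon

(moved 4.4; next 3.8)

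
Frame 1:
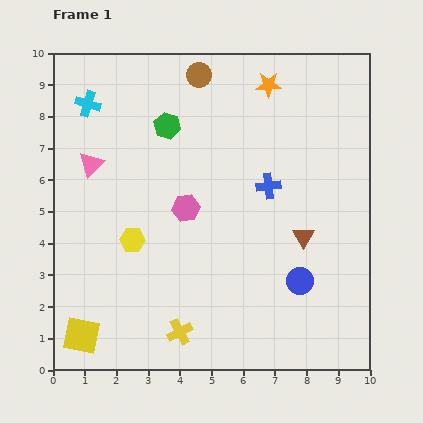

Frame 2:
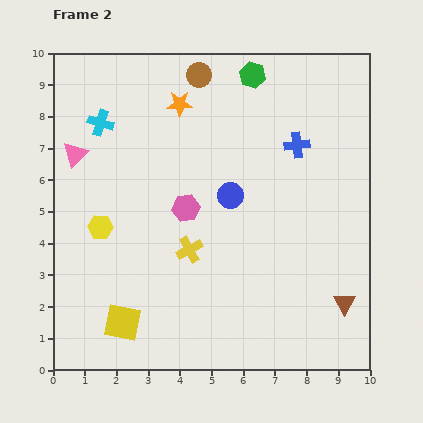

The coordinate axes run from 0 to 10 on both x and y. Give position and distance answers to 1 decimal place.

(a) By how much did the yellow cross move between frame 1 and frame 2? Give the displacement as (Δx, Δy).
(0.3, 2.6)

The yellow cross was at (4.0, 1.2) in frame 1 and (4.3, 3.8) in frame 2.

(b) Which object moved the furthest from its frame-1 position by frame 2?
the blue circle

(moved 3.5; next 3.1)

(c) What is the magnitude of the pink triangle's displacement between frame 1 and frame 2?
0.6

The pink triangle moved from (1.2, 6.5) to (0.7, 6.8), a distance of √(0.5² + 0.3²) ≈ 0.6.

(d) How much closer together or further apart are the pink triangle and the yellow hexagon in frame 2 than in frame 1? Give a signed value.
-0.3

Distance in frame 1: 2.7. Distance in frame 2: 2.4.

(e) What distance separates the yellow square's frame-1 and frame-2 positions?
1.4

The yellow square moved from (0.9, 1.1) to (2.2, 1.5), a distance of √(1.3² + 0.4²) ≈ 1.4.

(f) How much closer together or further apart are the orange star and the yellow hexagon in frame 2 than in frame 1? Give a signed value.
-1.9

Distance in frame 1: 6.5. Distance in frame 2: 4.6.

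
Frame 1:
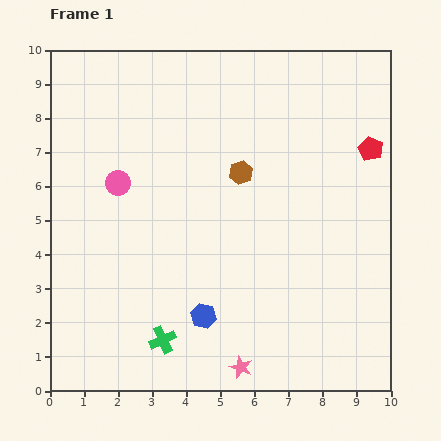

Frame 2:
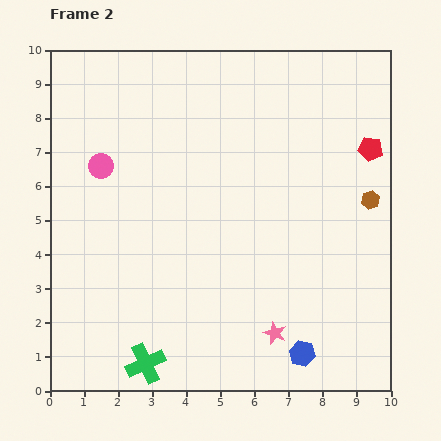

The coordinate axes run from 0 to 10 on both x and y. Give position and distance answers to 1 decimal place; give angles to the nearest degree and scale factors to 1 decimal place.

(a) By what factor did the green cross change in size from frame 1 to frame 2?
1.5×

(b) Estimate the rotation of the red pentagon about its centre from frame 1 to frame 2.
15° counter-clockwise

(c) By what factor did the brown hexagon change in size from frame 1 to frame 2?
0.8×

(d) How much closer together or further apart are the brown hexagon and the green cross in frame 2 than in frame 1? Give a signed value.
+2.8

Distance in frame 1: 5.4. Distance in frame 2: 8.2.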